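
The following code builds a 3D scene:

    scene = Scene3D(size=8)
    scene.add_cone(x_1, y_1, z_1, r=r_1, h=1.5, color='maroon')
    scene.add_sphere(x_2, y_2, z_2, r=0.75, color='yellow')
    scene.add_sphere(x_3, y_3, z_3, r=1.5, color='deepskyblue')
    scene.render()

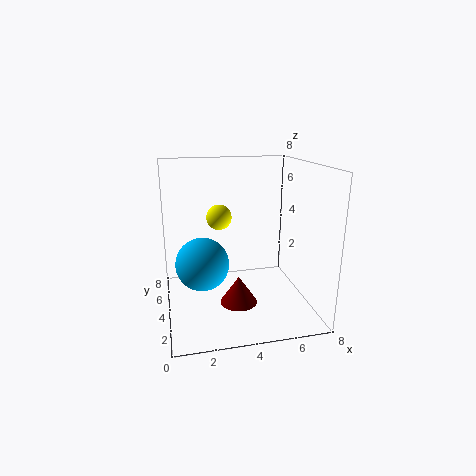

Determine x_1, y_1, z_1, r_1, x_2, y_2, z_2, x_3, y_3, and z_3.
x_1 = 3.75, y_1 = 2.75, z_1 = 0.75, r_1 = 1, x_2 = 3.25, y_2 = 5.75, z_2 = 4.75, x_3 = 2, y_3 = 4.25, z_3 = 2.5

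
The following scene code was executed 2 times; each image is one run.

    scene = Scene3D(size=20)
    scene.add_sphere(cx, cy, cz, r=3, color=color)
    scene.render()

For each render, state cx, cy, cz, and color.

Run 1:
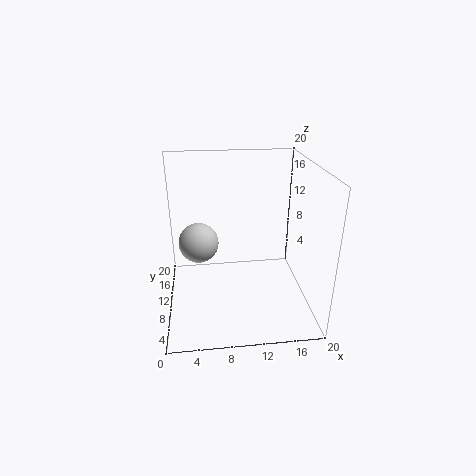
cx = 4.5; cy = 14; cz = 7.5; color = 'lightgray'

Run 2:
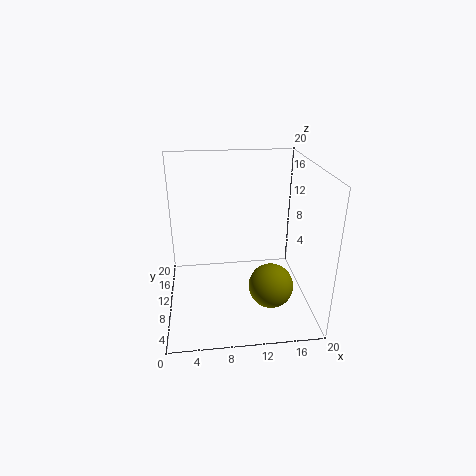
cx = 14; cy = 6; cz = 4.5; color = 'olive'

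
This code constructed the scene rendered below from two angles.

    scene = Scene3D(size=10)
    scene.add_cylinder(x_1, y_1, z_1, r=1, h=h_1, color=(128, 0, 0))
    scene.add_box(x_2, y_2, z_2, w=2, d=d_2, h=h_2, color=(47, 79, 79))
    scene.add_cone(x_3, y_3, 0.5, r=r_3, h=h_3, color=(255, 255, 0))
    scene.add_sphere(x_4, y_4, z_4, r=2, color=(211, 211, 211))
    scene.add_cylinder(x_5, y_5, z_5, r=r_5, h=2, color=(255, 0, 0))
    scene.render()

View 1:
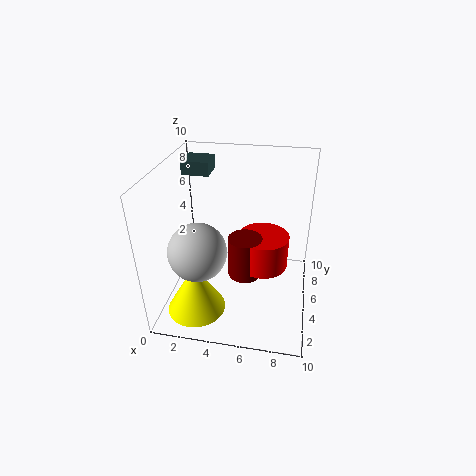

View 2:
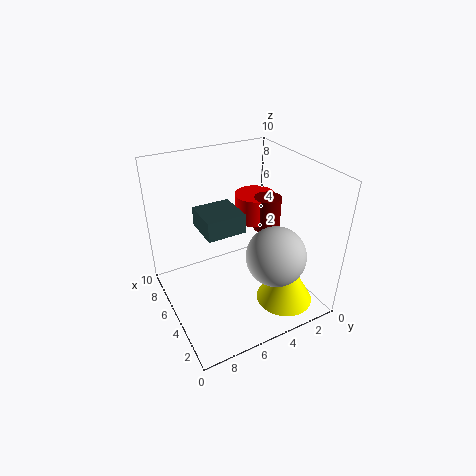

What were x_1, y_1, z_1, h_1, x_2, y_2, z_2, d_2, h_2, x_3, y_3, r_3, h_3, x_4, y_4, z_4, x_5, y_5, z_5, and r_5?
x_1 = 6; y_1 = 2; z_1 = 4.5; h_1 = 2.5; x_2 = 0.5; y_2 = 7; z_2 = 8.5; d_2 = 2; h_2 = 1; x_3 = 2.5; y_3 = 2.5; r_3 = 2; h_3 = 3.5; x_4 = 2.5; y_4 = 3.5; z_4 = 4.5; x_5 = 7; y_5 = 2.5; z_5 = 5; r_5 = 1.5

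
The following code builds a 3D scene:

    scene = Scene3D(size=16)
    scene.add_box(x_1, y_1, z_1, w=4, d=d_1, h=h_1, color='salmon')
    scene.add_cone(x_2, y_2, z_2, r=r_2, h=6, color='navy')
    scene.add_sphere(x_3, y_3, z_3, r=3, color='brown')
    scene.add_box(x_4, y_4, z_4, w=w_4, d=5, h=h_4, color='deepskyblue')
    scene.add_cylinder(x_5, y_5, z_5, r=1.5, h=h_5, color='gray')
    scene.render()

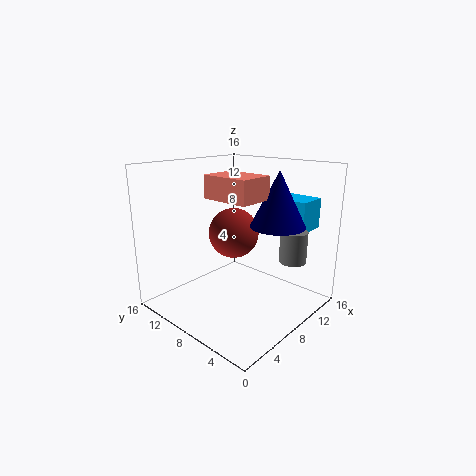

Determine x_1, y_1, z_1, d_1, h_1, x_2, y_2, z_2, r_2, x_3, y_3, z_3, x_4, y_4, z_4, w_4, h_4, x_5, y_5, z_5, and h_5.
x_1 = 5.5
y_1 = 5
z_1 = 12.5
d_1 = 5.5
h_1 = 2.5
x_2 = 10.5
y_2 = 4.5
z_2 = 9.5
r_2 = 3
x_3 = 10
y_3 = 10.5
z_3 = 7.5
x_4 = 12.5
y_4 = 2.5
z_4 = 8.5
w_4 = 3.5
h_4 = 3.5
x_5 = 11.5
y_5 = 3
z_5 = 5.5
h_5 = 3.5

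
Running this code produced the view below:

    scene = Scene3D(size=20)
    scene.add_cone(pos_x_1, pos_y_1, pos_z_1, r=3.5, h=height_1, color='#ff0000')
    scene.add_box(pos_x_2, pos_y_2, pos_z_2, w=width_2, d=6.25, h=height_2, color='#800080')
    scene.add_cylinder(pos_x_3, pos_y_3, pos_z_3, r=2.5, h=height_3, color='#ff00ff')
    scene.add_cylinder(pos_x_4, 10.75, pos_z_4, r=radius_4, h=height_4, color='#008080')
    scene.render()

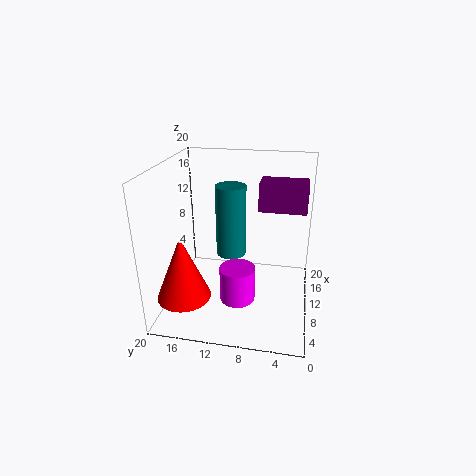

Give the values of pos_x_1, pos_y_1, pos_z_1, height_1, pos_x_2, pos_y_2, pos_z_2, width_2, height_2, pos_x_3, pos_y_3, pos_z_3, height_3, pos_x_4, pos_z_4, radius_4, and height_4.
pos_x_1 = 3.75; pos_y_1 = 16; pos_z_1 = 4; height_1 = 8.5; pos_x_2 = 9.5; pos_y_2 = 1; pos_z_2 = 14.25; width_2 = 3.75; height_2 = 3.75; pos_x_3 = 8.25; pos_y_3 = 9.75; pos_z_3 = 1.25; height_3 = 5; pos_x_4 = 9; pos_z_4 = 8.25; radius_4 = 2; height_4 = 9.5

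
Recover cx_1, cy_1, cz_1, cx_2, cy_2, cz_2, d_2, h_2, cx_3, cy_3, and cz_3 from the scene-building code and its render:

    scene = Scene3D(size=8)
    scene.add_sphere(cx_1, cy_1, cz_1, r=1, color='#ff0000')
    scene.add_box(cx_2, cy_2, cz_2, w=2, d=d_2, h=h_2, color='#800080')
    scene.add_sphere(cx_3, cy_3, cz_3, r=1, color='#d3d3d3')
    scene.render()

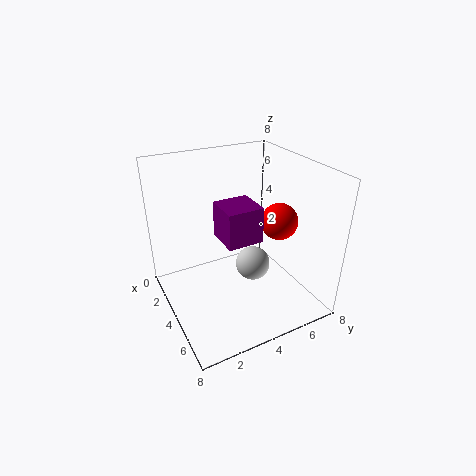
cx_1 = 5; cy_1 = 6; cz_1 = 5; cx_2 = 3; cy_2 = 3; cz_2 = 4; d_2 = 2; h_2 = 2; cx_3 = 4; cy_3 = 5; cz_3 = 2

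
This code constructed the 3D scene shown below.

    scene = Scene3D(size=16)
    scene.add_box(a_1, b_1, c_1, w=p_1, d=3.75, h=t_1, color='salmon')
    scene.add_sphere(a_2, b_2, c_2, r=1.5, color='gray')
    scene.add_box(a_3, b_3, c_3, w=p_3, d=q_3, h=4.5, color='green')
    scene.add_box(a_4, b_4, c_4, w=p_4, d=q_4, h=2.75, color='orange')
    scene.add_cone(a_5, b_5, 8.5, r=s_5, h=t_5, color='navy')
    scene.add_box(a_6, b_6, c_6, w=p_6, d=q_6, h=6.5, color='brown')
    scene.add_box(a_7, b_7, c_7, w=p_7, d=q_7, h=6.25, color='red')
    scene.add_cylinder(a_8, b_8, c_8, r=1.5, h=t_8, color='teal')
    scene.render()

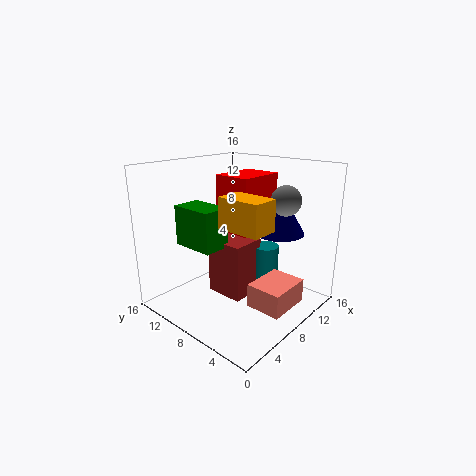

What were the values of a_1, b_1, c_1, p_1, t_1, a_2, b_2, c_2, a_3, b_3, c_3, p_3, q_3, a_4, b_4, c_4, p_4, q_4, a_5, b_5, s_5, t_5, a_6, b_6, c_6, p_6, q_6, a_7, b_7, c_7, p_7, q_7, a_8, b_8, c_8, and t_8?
a_1 = 5.5; b_1 = 0.75; c_1 = 2; p_1 = 4.75; t_1 = 2.5; a_2 = 8.75; b_2 = 2.5; c_2 = 13; a_3 = 4; b_3 = 8.75; c_3 = 7; p_3 = 3.25; q_3 = 5; a_4 = 1.25; b_4 = 0.25; c_4 = 11.75; p_4 = 2.5; q_4 = 4; a_5 = 11.25; b_5 = 4.75; s_5 = 2.75; t_5 = 4.75; a_6 = 6.5; b_6 = 6.75; c_6 = 1; p_6 = 4; q_6 = 4.5; a_7 = 7.5; b_7 = 6.5; c_7 = 8.5; p_7 = 5.5; q_7 = 4.25; a_8 = 11.25; b_8 = 6.5; c_8 = 0.25; t_8 = 6.25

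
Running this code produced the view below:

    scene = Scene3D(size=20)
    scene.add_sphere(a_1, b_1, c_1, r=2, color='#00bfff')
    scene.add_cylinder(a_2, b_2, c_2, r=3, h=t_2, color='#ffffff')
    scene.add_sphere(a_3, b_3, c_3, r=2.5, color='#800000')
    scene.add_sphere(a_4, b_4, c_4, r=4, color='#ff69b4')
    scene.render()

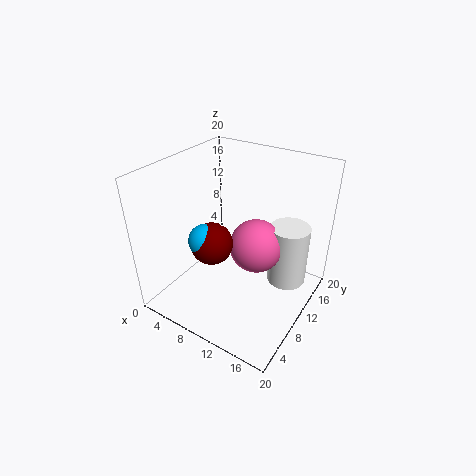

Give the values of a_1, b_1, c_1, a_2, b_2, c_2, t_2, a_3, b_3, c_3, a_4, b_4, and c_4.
a_1 = 10, b_1 = 3, c_1 = 13.5, a_2 = 15, b_2 = 16.5, c_2 = 0.5, t_2 = 9.5, a_3 = 10.5, b_3 = 3.5, c_3 = 13, a_4 = 11, b_4 = 13.5, c_4 = 7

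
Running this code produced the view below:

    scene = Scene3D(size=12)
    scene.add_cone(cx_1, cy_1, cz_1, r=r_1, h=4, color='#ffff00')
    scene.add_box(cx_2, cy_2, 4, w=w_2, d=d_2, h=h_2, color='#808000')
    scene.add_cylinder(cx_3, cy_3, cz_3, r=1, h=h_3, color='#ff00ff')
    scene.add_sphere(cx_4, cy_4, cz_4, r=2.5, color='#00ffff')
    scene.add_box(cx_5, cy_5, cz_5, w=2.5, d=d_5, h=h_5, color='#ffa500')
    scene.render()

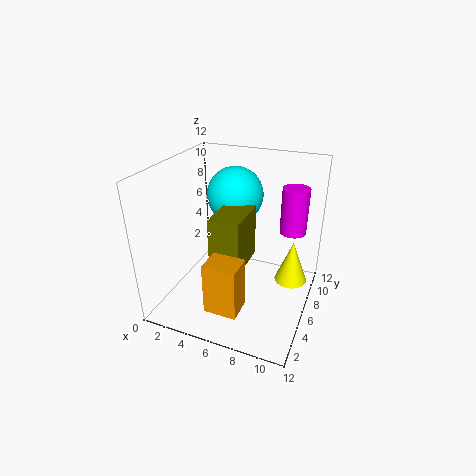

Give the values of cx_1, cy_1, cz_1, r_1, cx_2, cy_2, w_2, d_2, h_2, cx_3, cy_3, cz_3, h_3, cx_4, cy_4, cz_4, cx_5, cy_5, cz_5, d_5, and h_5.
cx_1 = 10
cy_1 = 9.5
cz_1 = 0.5
r_1 = 1.5
cx_2 = 4.5
cy_2 = 3.5
w_2 = 2.5
d_2 = 4
h_2 = 4.5
cx_3 = 10.5
cy_3 = 6
cz_3 = 7.5
h_3 = 3.5
cx_4 = 4.5
cy_4 = 9
cz_4 = 8.5
cx_5 = 5.5
cy_5 = 0.5
cz_5 = 2.5
d_5 = 2
h_5 = 4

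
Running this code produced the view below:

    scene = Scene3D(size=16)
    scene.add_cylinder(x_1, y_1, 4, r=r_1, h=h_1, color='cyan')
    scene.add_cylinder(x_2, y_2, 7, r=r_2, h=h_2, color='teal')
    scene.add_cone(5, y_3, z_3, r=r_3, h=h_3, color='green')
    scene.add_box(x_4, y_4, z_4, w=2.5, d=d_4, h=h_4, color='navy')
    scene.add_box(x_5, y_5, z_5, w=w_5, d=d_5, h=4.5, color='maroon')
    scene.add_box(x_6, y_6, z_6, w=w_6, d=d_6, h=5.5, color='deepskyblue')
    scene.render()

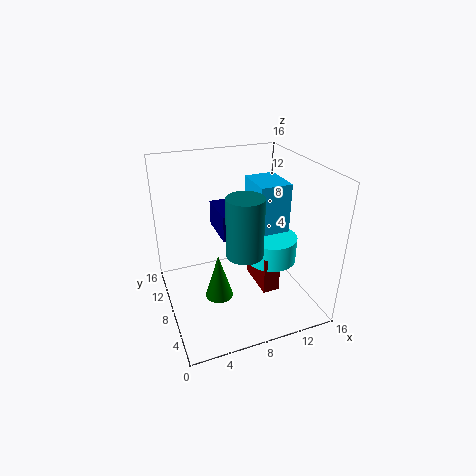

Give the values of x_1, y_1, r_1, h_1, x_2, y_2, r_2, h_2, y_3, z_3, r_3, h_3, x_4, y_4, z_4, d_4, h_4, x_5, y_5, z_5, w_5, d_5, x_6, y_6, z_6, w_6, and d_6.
x_1 = 12.5
y_1 = 8.5
r_1 = 3
h_1 = 3
x_2 = 8
y_2 = 6
r_2 = 2
h_2 = 6.5
y_3 = 6
z_3 = 2.5
r_3 = 1.5
h_3 = 5
x_4 = 6.5
y_4 = 8.5
z_4 = 7.5
d_4 = 5
h_4 = 3
x_5 = 10.5
y_5 = 6
z_5 = 1
w_5 = 2
d_5 = 5
x_6 = 10
y_6 = 6.5
z_6 = 8.5
w_6 = 3.5
d_6 = 4.5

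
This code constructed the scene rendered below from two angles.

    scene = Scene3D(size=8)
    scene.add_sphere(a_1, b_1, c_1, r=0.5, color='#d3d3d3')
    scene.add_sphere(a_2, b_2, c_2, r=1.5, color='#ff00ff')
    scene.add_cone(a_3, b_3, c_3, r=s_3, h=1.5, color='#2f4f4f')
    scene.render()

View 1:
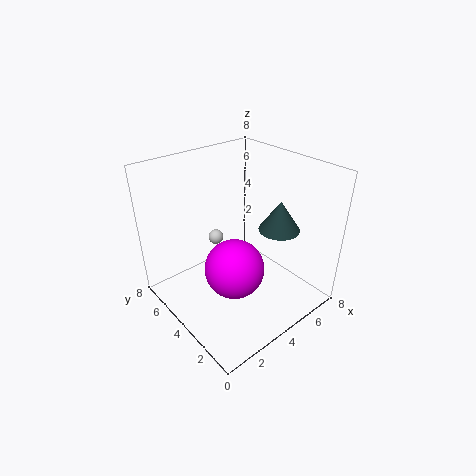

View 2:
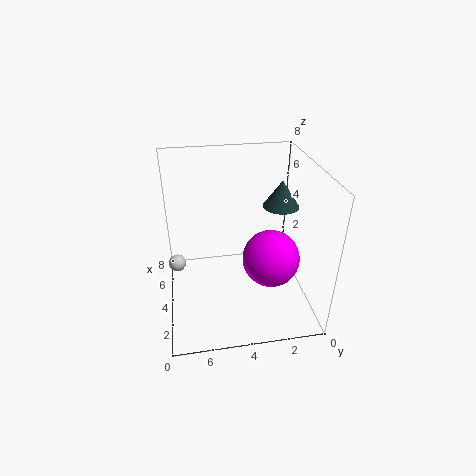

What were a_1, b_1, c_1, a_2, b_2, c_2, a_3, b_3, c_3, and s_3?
a_1 = 5; b_1 = 7.5; c_1 = 2; a_2 = 2.5; b_2 = 2.5; c_2 = 3.5; a_3 = 4.5; b_3 = 1.5; c_3 = 5.5; s_3 = 1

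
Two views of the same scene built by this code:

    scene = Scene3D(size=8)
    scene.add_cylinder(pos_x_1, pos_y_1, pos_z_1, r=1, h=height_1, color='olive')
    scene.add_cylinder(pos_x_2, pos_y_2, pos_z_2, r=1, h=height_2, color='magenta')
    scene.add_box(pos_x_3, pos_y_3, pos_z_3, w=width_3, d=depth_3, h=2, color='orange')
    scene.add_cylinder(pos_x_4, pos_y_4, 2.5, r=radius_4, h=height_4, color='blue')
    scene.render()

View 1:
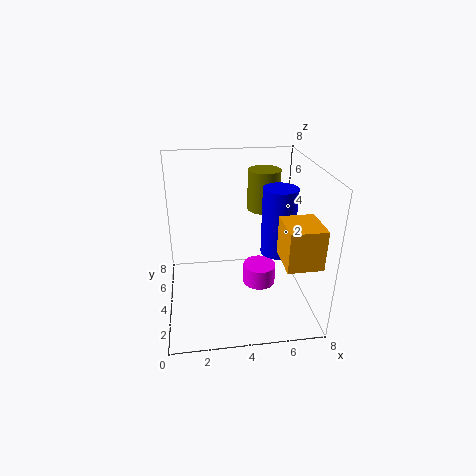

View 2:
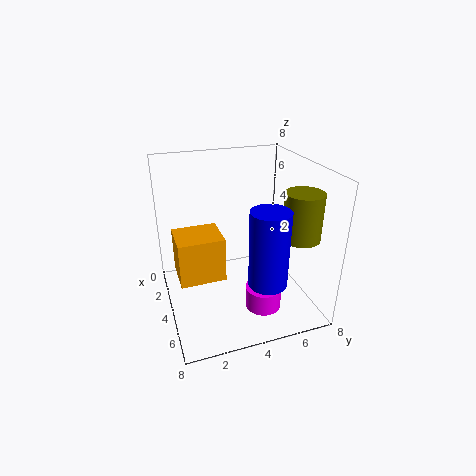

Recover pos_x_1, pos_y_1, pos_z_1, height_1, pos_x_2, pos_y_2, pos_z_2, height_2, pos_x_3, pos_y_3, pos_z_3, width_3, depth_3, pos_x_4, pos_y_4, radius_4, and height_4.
pos_x_1 = 6; pos_y_1 = 6.75; pos_z_1 = 4.5; height_1 = 2.5; pos_x_2 = 5.5; pos_y_2 = 5; pos_z_2 = 0.25; height_2 = 1.25; pos_x_3 = 5.75; pos_y_3 = 0.25; pos_z_3 = 4; width_3 = 1.75; depth_3 = 2; pos_x_4 = 6.5; pos_y_4 = 4.75; radius_4 = 1; height_4 = 4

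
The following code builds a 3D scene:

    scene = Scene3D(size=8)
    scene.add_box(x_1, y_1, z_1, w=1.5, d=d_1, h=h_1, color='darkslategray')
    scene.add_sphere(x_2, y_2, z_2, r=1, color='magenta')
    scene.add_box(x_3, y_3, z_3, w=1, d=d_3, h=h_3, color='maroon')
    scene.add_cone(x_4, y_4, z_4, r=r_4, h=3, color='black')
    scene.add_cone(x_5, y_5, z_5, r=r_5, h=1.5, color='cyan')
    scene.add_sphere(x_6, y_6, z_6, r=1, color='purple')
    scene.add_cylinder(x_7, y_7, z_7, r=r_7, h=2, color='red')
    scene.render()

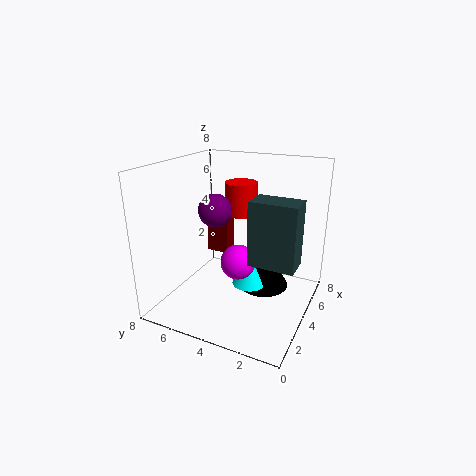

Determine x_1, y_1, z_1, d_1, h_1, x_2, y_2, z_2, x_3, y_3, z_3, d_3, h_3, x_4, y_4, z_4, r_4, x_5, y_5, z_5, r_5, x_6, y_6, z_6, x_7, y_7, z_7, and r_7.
x_1 = 3
y_1 = 0.5
z_1 = 3
d_1 = 2.5
h_1 = 3.5
x_2 = 4
y_2 = 4
z_2 = 2.5
x_3 = 6.5
y_3 = 6
z_3 = 1.5
d_3 = 1.5
h_3 = 2.5
x_4 = 5.5
y_4 = 3
z_4 = 0.5
r_4 = 1.5
x_5 = 4.5
y_5 = 3.5
z_5 = 1
r_5 = 1
x_6 = 5
y_6 = 6
z_6 = 5
x_7 = 6.5
y_7 = 5
z_7 = 4.5
r_7 = 1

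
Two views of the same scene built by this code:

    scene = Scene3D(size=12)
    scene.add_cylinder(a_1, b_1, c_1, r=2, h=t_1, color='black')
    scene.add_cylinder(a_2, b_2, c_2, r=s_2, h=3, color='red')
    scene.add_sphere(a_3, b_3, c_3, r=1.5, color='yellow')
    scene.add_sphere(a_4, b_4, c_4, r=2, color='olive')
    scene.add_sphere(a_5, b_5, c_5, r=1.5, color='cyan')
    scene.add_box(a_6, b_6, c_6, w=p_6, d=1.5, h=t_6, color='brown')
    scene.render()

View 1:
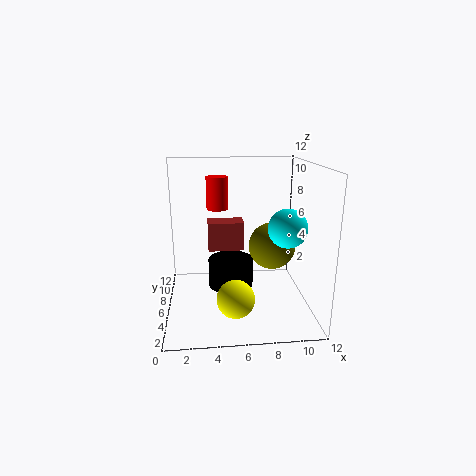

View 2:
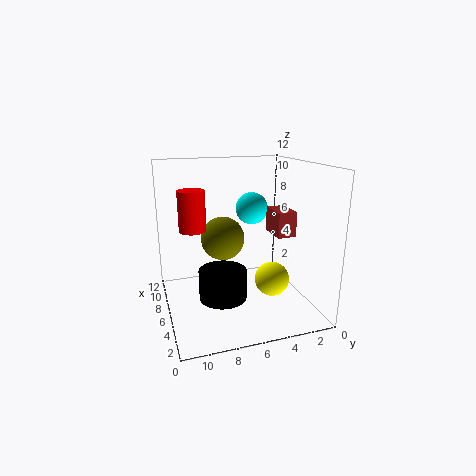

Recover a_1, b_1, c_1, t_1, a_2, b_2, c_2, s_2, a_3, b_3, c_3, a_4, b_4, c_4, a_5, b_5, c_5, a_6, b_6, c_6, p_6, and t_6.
a_1 = 5.5; b_1 = 7.5; c_1 = 1; t_1 = 2.5; a_2 = 4.5; b_2 = 10; c_2 = 7.5; s_2 = 1; a_3 = 5.5; b_3 = 3; c_3 = 2; a_4 = 9; b_4 = 6.5; c_4 = 5; a_5 = 9.5; b_5 = 3.5; c_5 = 7.5; a_6 = 3.5; b_6 = 2; c_6 = 6.5; p_6 = 2.5; t_6 = 2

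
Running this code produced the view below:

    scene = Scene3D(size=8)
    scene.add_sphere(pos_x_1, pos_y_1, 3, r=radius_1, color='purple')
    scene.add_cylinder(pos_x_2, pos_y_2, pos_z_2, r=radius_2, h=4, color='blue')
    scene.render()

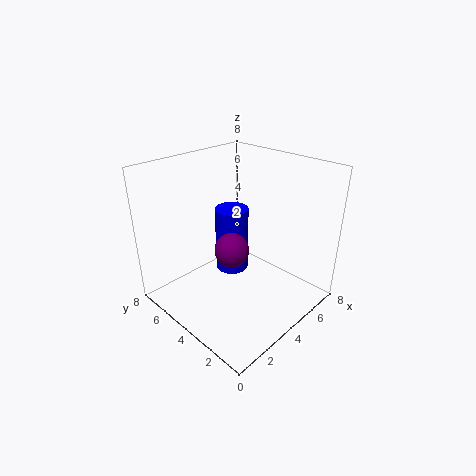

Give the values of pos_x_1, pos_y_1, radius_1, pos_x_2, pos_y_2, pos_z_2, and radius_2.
pos_x_1 = 4, pos_y_1 = 4.5, radius_1 = 1, pos_x_2 = 5, pos_y_2 = 5.5, pos_z_2 = 1, radius_2 = 1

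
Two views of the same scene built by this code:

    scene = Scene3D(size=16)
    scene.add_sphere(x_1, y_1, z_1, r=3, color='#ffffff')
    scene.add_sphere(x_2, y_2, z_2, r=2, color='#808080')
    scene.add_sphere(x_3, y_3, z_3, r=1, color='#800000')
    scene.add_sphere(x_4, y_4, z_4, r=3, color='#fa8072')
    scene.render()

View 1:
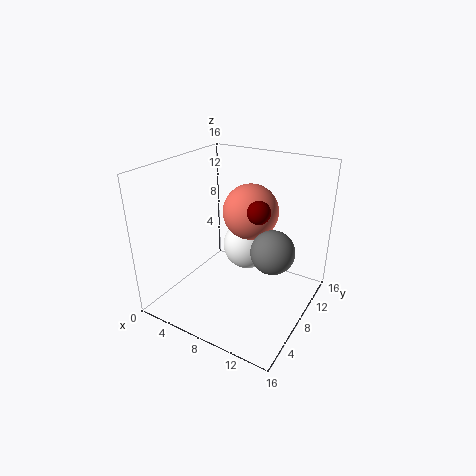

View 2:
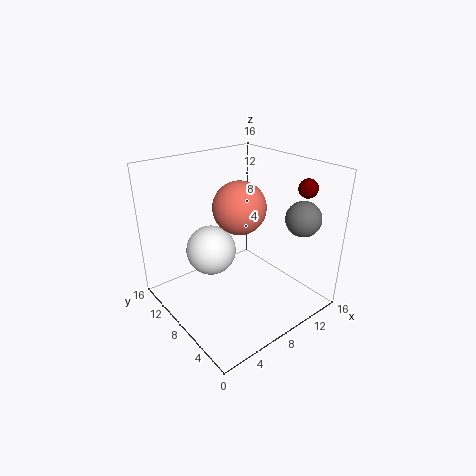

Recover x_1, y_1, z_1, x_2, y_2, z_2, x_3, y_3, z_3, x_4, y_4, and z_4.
x_1 = 7; y_1 = 12; z_1 = 5; x_2 = 14; y_2 = 4; z_2 = 10; x_3 = 13; y_3 = 3; z_3 = 14; x_4 = 9; y_4 = 9; z_4 = 11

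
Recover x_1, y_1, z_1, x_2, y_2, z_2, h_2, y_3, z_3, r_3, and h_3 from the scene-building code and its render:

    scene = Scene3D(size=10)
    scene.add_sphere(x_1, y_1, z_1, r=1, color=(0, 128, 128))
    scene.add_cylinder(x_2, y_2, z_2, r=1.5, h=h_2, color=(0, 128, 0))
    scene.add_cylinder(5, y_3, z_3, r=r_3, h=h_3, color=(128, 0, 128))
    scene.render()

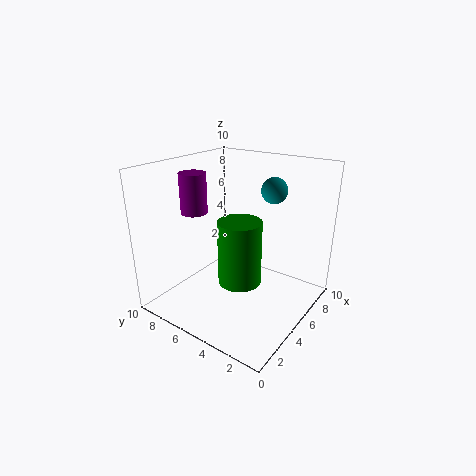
x_1 = 9, y_1 = 4.5, z_1 = 7.5, x_2 = 4.5, y_2 = 4.5, z_2 = 2, h_2 = 4.5, y_3 = 9, z_3 = 6, r_3 = 1, h_3 = 3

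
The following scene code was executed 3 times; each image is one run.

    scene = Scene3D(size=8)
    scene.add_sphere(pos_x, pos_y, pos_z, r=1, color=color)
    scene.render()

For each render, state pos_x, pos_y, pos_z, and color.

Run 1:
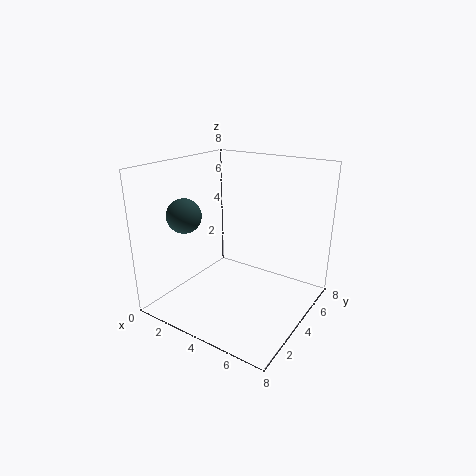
pos_x = 1, pos_y = 3, pos_z = 5, color = 'darkslategray'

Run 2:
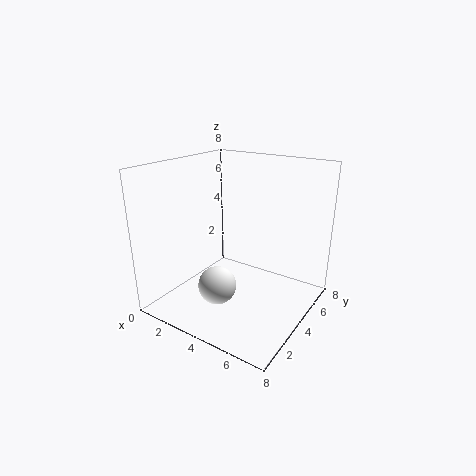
pos_x = 4, pos_y = 2, pos_z = 2, color = 'white'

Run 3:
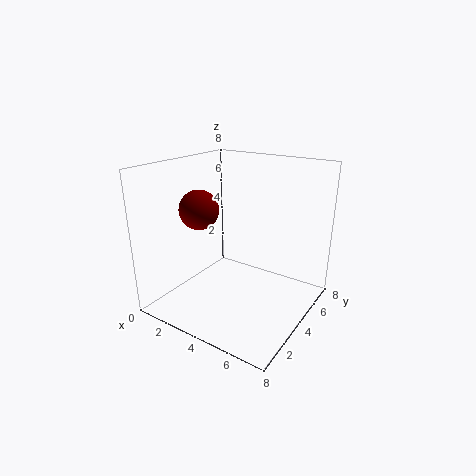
pos_x = 3, pos_y = 2, pos_z = 6, color = 'maroon'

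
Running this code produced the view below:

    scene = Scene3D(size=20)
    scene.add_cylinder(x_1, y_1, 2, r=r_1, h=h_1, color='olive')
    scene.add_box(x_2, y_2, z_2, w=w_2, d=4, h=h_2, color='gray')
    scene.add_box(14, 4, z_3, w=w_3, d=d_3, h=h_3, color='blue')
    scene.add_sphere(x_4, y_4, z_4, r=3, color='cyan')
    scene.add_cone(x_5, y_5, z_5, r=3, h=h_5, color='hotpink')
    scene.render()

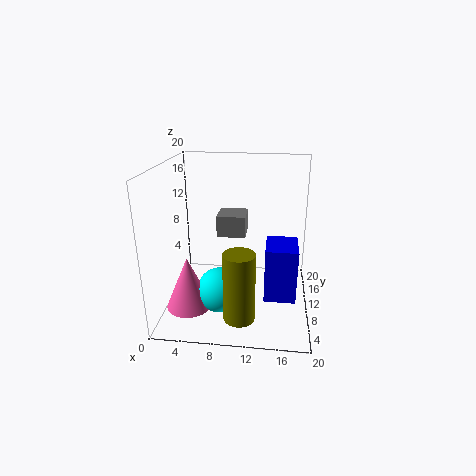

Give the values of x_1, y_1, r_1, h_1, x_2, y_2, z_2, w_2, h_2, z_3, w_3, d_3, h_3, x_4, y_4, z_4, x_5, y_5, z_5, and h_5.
x_1 = 11, y_1 = 3, r_1 = 2, h_1 = 9, x_2 = 7, y_2 = 10, z_2 = 10, w_2 = 4, h_2 = 3, z_3 = 4, w_3 = 4, d_3 = 5, h_3 = 7, x_4 = 8, y_4 = 6, z_4 = 4, x_5 = 4, y_5 = 5, z_5 = 2, h_5 = 7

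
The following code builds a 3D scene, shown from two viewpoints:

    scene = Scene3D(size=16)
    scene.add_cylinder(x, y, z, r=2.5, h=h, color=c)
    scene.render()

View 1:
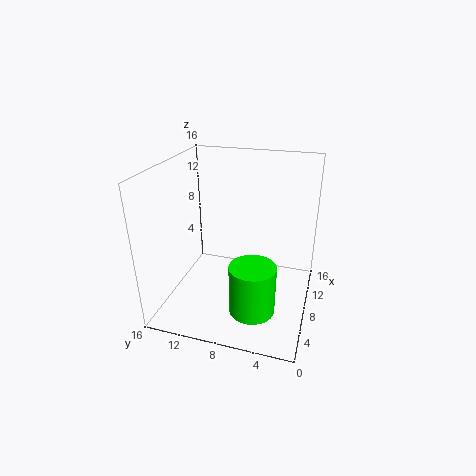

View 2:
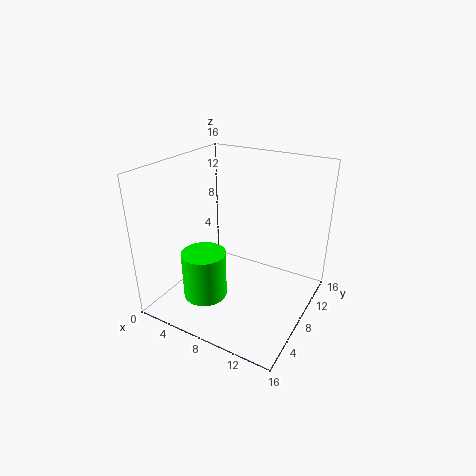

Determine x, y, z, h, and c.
x = 5, y = 5.5, z = 1, h = 5.5, c = 'lime'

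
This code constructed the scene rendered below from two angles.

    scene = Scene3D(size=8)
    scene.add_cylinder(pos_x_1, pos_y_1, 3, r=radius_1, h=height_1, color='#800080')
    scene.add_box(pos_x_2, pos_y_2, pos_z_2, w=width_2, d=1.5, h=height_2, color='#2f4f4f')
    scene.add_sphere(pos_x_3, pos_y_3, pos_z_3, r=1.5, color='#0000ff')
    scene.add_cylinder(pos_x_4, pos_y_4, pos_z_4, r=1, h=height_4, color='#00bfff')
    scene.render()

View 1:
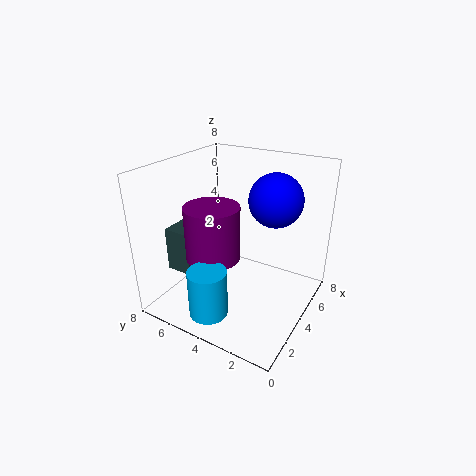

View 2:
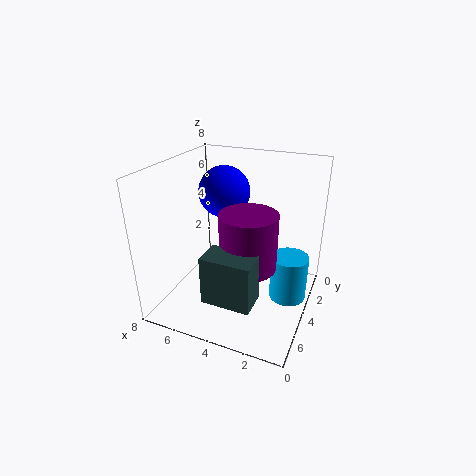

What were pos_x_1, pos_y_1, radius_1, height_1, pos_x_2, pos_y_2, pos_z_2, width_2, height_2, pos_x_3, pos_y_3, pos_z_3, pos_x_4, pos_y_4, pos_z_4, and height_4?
pos_x_1 = 3
pos_y_1 = 5
radius_1 = 1.5
height_1 = 3
pos_x_2 = 2
pos_y_2 = 6
pos_z_2 = 2
width_2 = 2.5
height_2 = 2.5
pos_x_3 = 5.5
pos_y_3 = 2.5
pos_z_3 = 6
pos_x_4 = 1
pos_y_4 = 4
pos_z_4 = 1
height_4 = 2.5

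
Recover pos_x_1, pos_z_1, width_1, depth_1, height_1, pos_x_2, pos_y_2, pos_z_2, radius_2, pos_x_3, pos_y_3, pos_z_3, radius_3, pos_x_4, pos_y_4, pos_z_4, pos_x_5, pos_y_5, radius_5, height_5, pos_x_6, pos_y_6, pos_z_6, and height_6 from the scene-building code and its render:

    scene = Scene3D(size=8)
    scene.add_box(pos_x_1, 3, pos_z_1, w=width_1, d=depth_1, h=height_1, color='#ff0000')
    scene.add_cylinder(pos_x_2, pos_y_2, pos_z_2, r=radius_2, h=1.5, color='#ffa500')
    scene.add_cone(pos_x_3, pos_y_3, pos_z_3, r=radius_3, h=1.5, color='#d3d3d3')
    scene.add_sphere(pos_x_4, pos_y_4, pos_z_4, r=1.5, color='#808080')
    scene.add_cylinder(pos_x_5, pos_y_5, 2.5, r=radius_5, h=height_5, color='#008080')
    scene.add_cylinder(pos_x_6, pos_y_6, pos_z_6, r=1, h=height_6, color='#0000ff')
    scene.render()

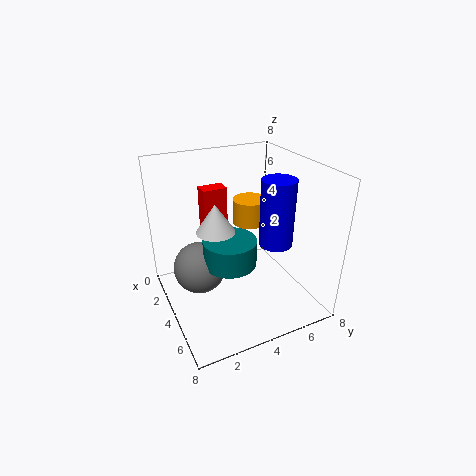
pos_x_1 = 0.5; pos_z_1 = 3; width_1 = 1; depth_1 = 1.5; height_1 = 3; pos_x_2 = 2.5; pos_y_2 = 5.5; pos_z_2 = 4; radius_2 = 1; pos_x_3 = 4.5; pos_y_3 = 2.5; pos_z_3 = 5; radius_3 = 1; pos_x_4 = 3; pos_y_4 = 2; pos_z_4 = 2; pos_x_5 = 4; pos_y_5 = 3.5; radius_5 = 1.5; height_5 = 1.5; pos_x_6 = 4; pos_y_6 = 6.5; pos_z_6 = 3; height_6 = 4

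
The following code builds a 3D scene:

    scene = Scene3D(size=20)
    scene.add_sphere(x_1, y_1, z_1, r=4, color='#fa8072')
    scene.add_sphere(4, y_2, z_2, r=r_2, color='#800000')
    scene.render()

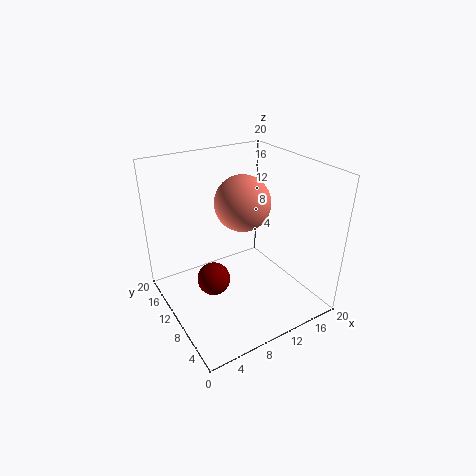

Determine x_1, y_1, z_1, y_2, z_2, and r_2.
x_1 = 12, y_1 = 12, z_1 = 14, y_2 = 6, z_2 = 8, r_2 = 2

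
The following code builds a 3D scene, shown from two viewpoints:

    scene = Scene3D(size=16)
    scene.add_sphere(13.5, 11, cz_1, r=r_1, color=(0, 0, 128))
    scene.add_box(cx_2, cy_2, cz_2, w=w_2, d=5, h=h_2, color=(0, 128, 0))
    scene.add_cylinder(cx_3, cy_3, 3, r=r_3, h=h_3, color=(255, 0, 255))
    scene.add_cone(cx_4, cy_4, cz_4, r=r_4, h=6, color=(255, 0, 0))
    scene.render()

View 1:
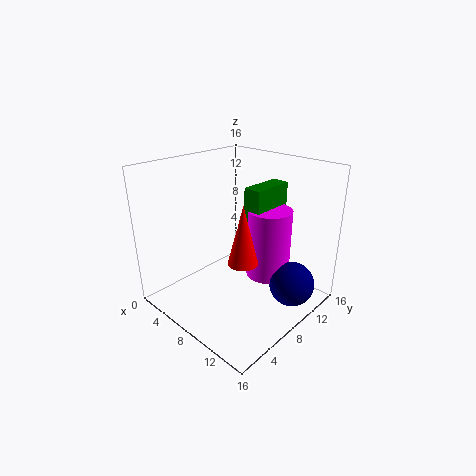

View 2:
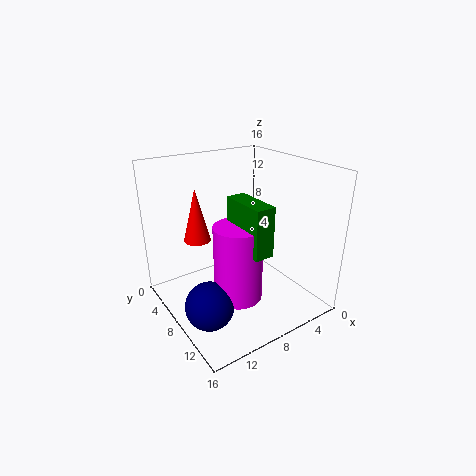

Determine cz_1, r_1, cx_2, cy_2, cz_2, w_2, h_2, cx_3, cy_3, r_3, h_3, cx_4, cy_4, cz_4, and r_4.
cz_1 = 3; r_1 = 2.5; cx_2 = 8; cy_2 = 9; cz_2 = 8.5; w_2 = 2; h_2 = 5; cx_3 = 10; cy_3 = 11; r_3 = 2.5; h_3 = 8; cx_4 = 11.5; cy_4 = 5; cz_4 = 7.5; r_4 = 1.5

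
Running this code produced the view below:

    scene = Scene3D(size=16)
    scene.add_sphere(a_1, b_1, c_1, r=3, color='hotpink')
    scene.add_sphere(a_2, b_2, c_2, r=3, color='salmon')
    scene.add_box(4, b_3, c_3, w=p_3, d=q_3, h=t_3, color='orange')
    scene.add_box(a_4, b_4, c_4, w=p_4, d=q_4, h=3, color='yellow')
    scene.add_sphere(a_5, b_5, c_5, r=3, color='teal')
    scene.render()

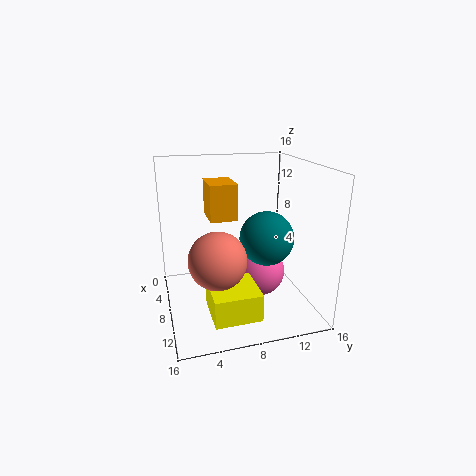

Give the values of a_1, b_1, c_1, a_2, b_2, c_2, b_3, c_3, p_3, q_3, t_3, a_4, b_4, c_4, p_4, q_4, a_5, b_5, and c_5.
a_1 = 7
b_1 = 11
c_1 = 3
a_2 = 11
b_2 = 5
c_2 = 7
b_3 = 5
c_3 = 10
p_3 = 4
q_3 = 3
t_3 = 4
a_4 = 9
b_4 = 4
c_4 = 1
p_4 = 5
q_4 = 5
a_5 = 9
b_5 = 11
c_5 = 8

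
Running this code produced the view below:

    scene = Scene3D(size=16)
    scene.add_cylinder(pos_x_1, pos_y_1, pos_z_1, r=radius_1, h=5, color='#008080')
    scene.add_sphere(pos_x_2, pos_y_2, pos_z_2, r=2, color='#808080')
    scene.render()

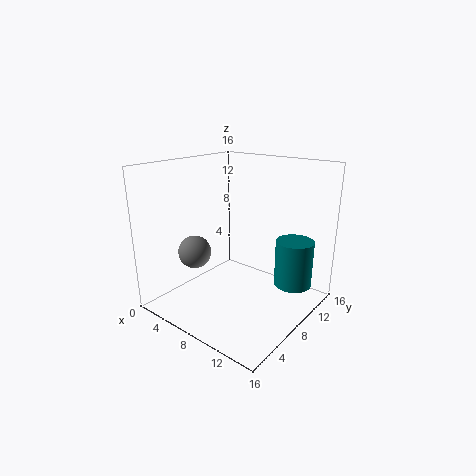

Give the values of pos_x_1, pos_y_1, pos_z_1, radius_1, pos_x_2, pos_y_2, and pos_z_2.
pos_x_1 = 14, pos_y_1 = 10, pos_z_1 = 3.5, radius_1 = 2, pos_x_2 = 2, pos_y_2 = 7, pos_z_2 = 5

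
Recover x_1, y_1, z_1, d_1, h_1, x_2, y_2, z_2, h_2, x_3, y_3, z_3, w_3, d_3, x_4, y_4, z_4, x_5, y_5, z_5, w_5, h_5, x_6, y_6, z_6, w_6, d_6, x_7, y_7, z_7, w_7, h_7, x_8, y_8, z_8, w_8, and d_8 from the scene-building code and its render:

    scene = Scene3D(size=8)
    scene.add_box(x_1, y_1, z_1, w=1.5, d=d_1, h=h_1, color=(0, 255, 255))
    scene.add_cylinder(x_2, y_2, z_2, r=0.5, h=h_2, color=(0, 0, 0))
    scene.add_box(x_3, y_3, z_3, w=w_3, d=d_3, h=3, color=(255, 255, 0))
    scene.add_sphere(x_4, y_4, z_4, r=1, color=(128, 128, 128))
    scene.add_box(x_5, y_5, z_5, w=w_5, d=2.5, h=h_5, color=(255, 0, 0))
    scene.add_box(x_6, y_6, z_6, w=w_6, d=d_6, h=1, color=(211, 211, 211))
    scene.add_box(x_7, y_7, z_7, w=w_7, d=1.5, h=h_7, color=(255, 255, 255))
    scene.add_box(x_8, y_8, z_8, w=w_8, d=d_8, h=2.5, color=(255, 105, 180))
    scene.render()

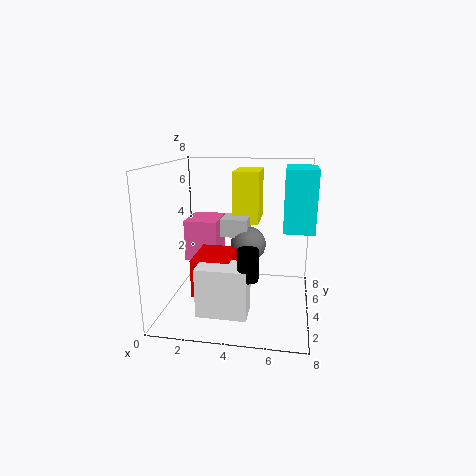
x_1 = 6.5, y_1 = 2, z_1 = 5, d_1 = 2.5, h_1 = 3, x_2 = 5, y_2 = 1, z_2 = 3, h_2 = 1.5, x_3 = 3.5, y_3 = 5, z_3 = 4.5, w_3 = 1.5, d_3 = 2.5, x_4 = 4.5, y_4 = 4.5, z_4 = 3.5, x_5 = 2, y_5 = 1.5, z_5 = 1.5, w_5 = 2, h_5 = 2, x_6 = 3, y_6 = 4, z_6 = 4, w_6 = 1.5, d_6 = 1.5, x_7 = 2.5, y_7 = 0.5, z_7 = 1, w_7 = 2.5, h_7 = 2.5, x_8 = 0.5, y_8 = 5, z_8 = 2, w_8 = 2, d_8 = 2.5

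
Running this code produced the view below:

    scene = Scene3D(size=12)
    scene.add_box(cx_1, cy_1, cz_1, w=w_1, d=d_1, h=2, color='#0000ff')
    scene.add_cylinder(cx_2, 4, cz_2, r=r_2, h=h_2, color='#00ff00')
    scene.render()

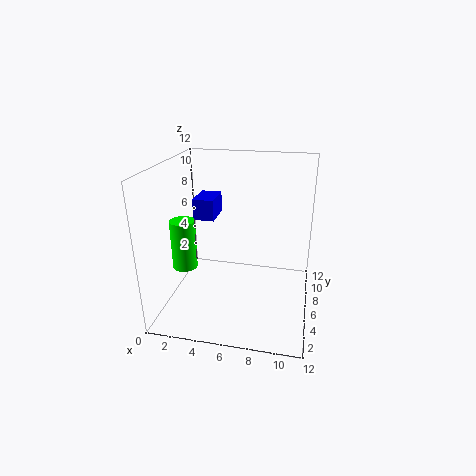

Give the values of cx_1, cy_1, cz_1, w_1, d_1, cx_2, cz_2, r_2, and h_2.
cx_1 = 1; cy_1 = 9; cz_1 = 6; w_1 = 2; d_1 = 3; cx_2 = 2; cz_2 = 4; r_2 = 1; h_2 = 4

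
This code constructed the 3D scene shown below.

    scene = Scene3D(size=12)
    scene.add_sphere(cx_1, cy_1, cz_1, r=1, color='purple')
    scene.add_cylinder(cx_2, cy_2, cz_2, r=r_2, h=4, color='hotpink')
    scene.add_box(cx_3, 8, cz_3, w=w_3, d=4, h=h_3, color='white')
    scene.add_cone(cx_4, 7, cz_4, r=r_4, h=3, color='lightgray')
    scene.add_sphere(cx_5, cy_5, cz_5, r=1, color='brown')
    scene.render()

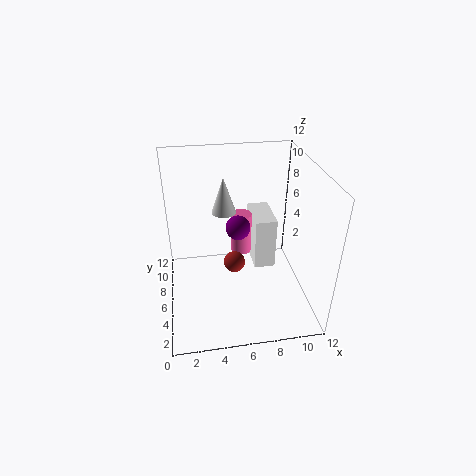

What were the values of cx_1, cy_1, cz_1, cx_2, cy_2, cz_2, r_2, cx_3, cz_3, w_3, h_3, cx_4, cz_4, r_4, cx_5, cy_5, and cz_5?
cx_1 = 6
cy_1 = 6
cz_1 = 7
cx_2 = 7
cy_2 = 10
cz_2 = 2
r_2 = 1
cx_3 = 8
cz_3 = 1
w_3 = 2
h_3 = 5
cx_4 = 5
cz_4 = 8
r_4 = 1
cx_5 = 6
cy_5 = 8
cz_5 = 2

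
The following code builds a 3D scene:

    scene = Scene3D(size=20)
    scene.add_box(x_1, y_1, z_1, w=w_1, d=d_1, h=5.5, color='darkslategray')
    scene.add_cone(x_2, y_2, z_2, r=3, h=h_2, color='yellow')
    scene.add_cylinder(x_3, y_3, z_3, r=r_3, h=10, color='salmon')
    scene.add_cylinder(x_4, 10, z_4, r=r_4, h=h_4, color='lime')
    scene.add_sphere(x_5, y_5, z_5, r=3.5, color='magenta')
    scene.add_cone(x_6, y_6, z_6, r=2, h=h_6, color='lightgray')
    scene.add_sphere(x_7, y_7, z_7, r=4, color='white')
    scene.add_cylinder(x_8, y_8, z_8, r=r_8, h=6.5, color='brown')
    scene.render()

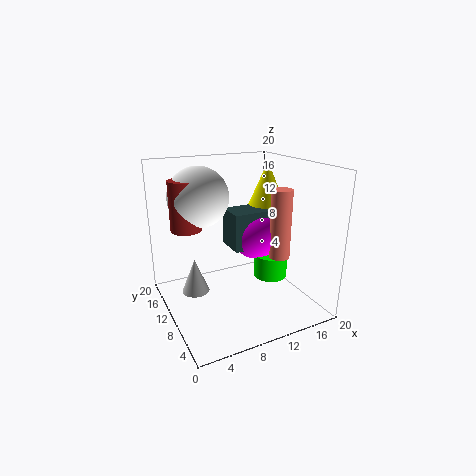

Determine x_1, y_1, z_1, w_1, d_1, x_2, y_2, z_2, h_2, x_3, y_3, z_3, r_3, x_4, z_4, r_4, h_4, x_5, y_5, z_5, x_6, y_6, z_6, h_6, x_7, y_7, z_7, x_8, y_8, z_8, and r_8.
x_1 = 10
y_1 = 10.5
z_1 = 7.5
w_1 = 5.5
d_1 = 4.5
x_2 = 17
y_2 = 14
z_2 = 12.5
h_2 = 7
x_3 = 16
y_3 = 8.5
z_3 = 6.5
r_3 = 1.5
x_4 = 15.5
z_4 = 3
r_4 = 2.5
h_4 = 3.5
x_5 = 14
y_5 = 12
z_5 = 9
x_6 = 4.5
y_6 = 13
z_6 = 1.5
h_6 = 5
x_7 = 5
y_7 = 11.5
z_7 = 16
x_8 = 3
y_8 = 11
z_8 = 12
r_8 = 2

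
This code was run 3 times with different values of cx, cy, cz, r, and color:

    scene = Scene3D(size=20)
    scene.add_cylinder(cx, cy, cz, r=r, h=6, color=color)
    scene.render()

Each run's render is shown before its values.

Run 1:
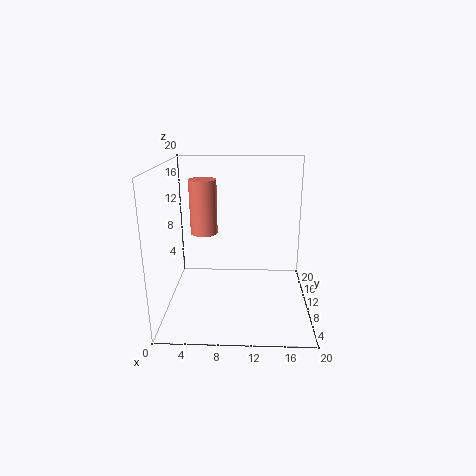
cx = 6.5; cy = 2.5; cz = 13.5; r = 1.5; color = 'salmon'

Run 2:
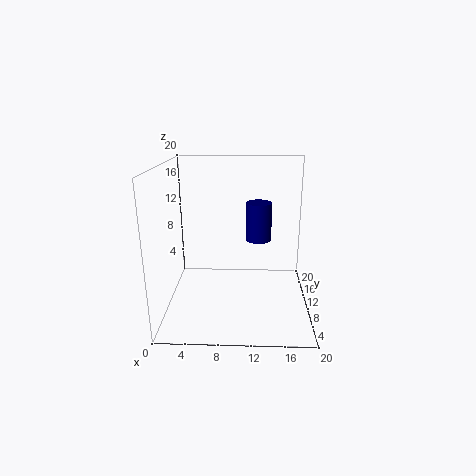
cx = 13; cy = 16; cz = 7.5; r = 2; color = 'navy'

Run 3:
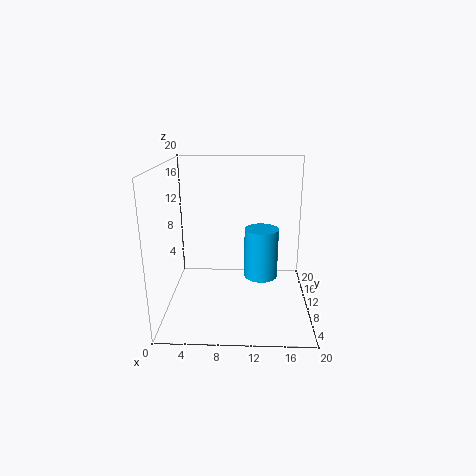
cx = 13; cy = 4; cz = 7.5; r = 2; color = 'deepskyblue'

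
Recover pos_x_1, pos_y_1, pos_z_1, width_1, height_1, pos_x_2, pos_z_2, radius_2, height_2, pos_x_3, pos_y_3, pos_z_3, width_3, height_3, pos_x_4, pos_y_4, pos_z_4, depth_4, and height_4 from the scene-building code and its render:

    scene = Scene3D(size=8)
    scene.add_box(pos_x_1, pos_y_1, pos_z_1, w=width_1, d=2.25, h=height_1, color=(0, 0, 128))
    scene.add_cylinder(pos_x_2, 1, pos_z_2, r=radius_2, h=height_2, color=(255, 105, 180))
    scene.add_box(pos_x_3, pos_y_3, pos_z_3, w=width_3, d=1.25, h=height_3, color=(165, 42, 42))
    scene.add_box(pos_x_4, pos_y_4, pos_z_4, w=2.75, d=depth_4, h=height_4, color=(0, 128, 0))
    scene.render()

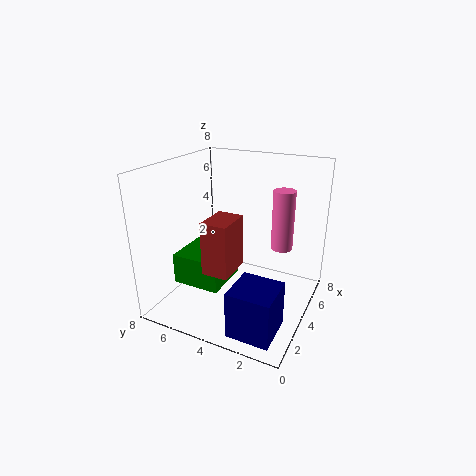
pos_x_1 = 0.5; pos_y_1 = 0.75; pos_z_1 = 0.25; width_1 = 2.25; height_1 = 2.5; pos_x_2 = 2.5; pos_z_2 = 4.75; radius_2 = 0.5; height_2 = 2.75; pos_x_3 = 0.25; pos_y_3 = 2.75; pos_z_3 = 3.75; width_3 = 1.75; height_3 = 2.5; pos_x_4 = 2.25; pos_y_4 = 4.5; pos_z_4 = 1.25; depth_4 = 2.75; height_4 = 1.75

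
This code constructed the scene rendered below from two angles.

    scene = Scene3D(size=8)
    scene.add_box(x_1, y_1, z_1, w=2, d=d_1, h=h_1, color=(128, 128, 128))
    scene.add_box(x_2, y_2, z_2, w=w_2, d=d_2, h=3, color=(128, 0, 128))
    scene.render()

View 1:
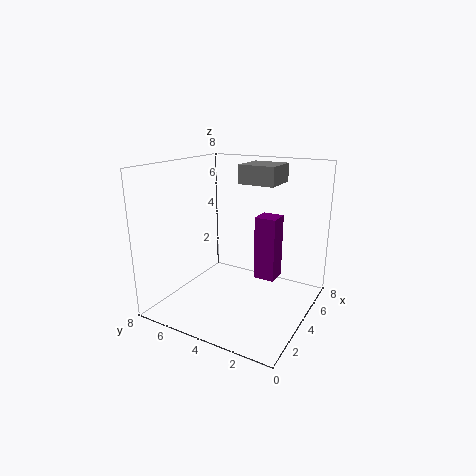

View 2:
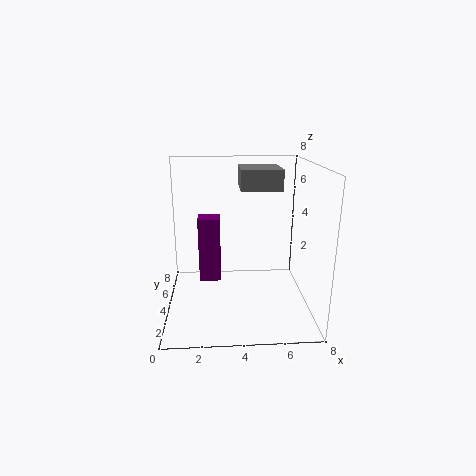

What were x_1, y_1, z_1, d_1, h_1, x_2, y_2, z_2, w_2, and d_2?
x_1 = 4
y_1 = 2
z_1 = 7
d_1 = 2
h_1 = 1
x_2 = 2
y_2 = 1
z_2 = 3
w_2 = 1
d_2 = 1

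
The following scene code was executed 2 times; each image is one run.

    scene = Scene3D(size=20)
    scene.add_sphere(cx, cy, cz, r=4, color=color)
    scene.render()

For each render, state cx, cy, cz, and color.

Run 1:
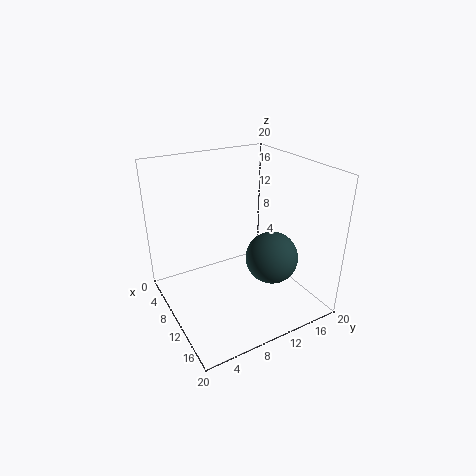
cx = 10, cy = 16, cz = 5, color = 'darkslategray'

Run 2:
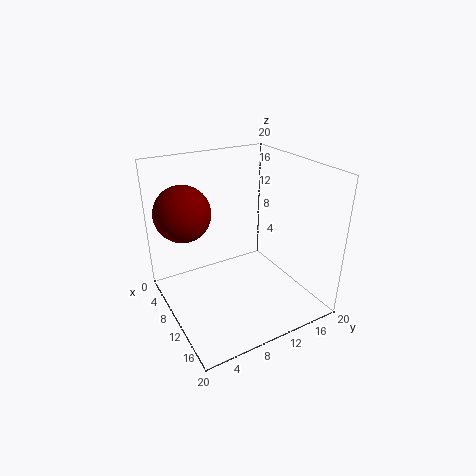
cx = 5, cy = 4, cz = 13, color = 'maroon'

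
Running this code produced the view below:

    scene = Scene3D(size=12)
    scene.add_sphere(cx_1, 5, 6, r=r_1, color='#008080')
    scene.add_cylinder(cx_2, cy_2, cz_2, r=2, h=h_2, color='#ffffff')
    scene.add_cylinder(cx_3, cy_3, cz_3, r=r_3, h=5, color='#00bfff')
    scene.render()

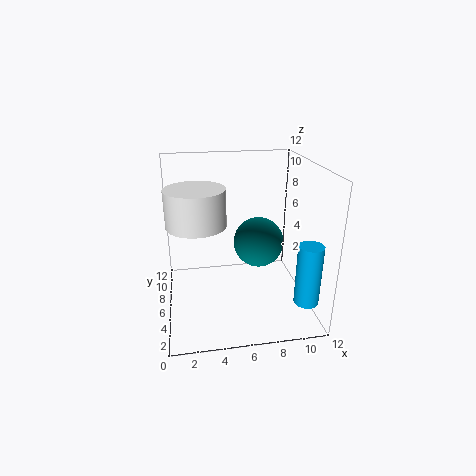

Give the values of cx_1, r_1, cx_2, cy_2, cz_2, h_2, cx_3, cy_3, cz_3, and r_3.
cx_1 = 7.5; r_1 = 2; cx_2 = 2.5; cy_2 = 2; cz_2 = 9; h_2 = 2.5; cx_3 = 11; cy_3 = 2.5; cz_3 = 1.5; r_3 = 1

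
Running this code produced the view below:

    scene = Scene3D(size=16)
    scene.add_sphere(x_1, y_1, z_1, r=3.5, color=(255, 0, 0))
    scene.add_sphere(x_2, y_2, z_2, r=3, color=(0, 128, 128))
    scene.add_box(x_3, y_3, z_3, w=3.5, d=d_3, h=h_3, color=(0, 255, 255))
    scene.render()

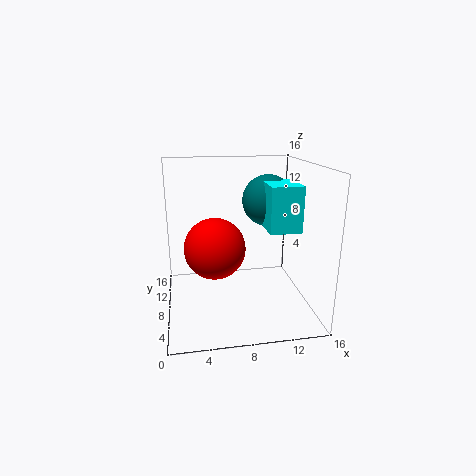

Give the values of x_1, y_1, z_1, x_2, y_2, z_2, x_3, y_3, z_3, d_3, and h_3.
x_1 = 5.5
y_1 = 9
z_1 = 6.5
x_2 = 12
y_2 = 10.5
z_2 = 11.5
x_3 = 11
y_3 = 5.5
z_3 = 9
d_3 = 4.5
h_3 = 5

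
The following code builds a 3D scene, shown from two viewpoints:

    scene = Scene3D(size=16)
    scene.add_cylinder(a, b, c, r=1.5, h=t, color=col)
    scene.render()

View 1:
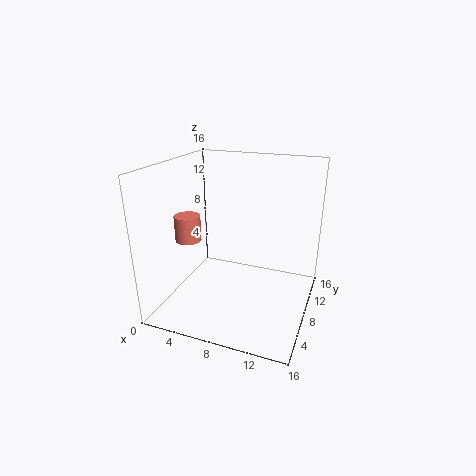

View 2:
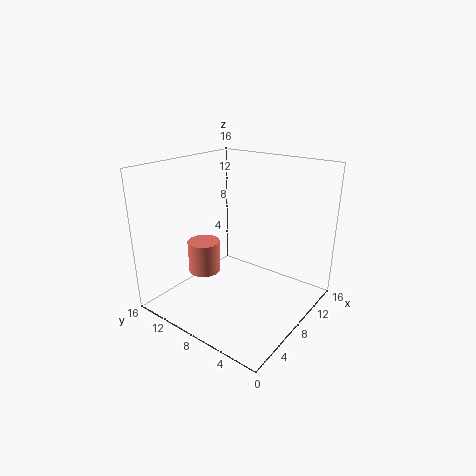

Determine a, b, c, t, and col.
a = 2; b = 7.5; c = 7; t = 3; col = 'salmon'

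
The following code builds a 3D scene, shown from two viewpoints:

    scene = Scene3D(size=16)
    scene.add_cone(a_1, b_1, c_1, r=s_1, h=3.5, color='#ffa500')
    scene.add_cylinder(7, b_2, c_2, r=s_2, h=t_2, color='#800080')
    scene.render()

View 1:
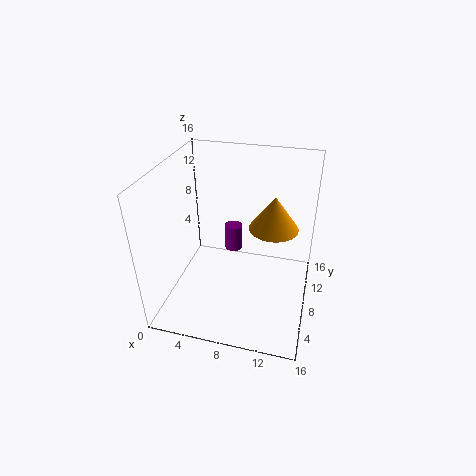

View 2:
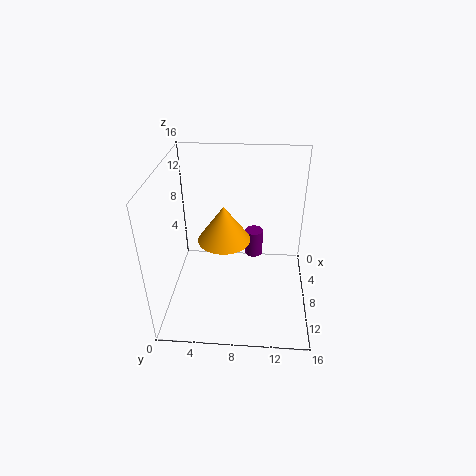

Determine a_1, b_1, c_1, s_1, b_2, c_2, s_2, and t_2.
a_1 = 12; b_1 = 7; c_1 = 10.5; s_1 = 2.5; b_2 = 9.75; c_2 = 5.5; s_2 = 1; t_2 = 3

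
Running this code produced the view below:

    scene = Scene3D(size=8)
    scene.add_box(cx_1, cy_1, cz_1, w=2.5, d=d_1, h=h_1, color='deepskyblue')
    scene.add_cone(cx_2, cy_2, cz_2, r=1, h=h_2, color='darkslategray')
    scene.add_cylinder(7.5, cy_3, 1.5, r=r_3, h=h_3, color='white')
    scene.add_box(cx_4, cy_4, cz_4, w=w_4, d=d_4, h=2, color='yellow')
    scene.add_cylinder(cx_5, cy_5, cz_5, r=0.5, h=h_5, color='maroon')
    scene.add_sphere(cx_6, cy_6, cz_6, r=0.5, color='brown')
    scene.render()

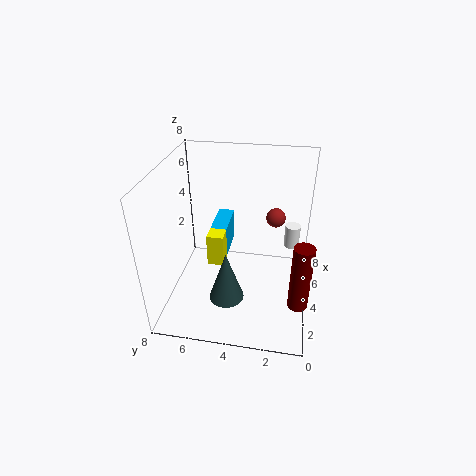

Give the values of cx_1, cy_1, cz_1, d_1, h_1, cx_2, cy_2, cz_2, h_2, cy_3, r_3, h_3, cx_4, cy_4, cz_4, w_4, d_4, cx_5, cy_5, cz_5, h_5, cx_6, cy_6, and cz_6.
cx_1 = 5.5
cy_1 = 5
cz_1 = 1.5
d_1 = 1
h_1 = 2
cx_2 = 3
cy_2 = 4.5
cz_2 = 0.5
h_2 = 3
cy_3 = 1
r_3 = 0.5
h_3 = 1.5
cx_4 = 4.5
cy_4 = 5
cz_4 = 1.5
w_4 = 1
d_4 = 1
cx_5 = 1.5
cy_5 = 0.5
cz_5 = 2
h_5 = 3.5
cx_6 = 4
cy_6 = 2
cz_6 = 5.5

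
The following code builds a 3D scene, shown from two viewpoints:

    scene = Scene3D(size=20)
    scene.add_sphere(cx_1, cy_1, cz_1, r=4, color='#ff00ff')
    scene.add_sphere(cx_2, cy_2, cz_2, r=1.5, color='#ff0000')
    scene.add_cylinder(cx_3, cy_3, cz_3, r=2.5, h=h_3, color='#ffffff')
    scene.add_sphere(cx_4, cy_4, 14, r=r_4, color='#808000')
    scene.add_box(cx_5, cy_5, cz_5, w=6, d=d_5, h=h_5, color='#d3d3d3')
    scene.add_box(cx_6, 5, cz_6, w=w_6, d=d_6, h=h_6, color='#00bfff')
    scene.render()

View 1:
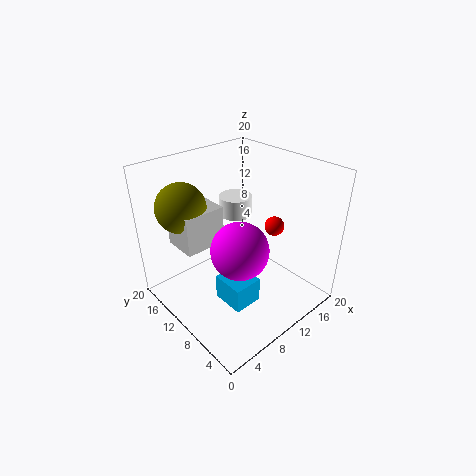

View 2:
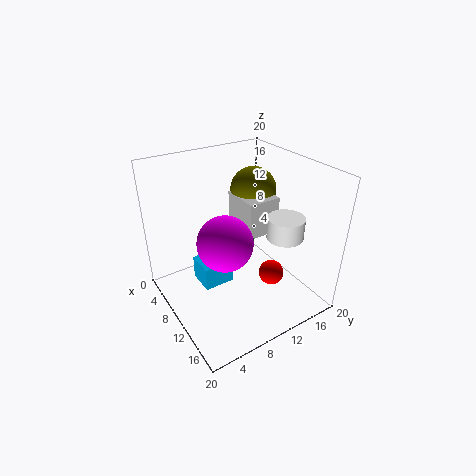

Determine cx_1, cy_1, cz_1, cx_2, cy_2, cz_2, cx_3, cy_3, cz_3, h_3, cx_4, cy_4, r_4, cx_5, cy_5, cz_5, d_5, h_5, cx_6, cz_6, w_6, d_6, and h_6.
cx_1 = 9; cy_1 = 8.5; cz_1 = 9; cx_2 = 17.5; cy_2 = 10; cz_2 = 9; cx_3 = 14; cy_3 = 15; cz_3 = 10.5; h_3 = 3; cx_4 = 5; cy_4 = 16; r_4 = 3.5; cx_5 = 3.5; cy_5 = 12.5; cz_5 = 8.5; d_5 = 5; h_5 = 5.5; cx_6 = 5.5; cz_6 = 2.5; w_6 = 4; d_6 = 4.5; h_6 = 3.5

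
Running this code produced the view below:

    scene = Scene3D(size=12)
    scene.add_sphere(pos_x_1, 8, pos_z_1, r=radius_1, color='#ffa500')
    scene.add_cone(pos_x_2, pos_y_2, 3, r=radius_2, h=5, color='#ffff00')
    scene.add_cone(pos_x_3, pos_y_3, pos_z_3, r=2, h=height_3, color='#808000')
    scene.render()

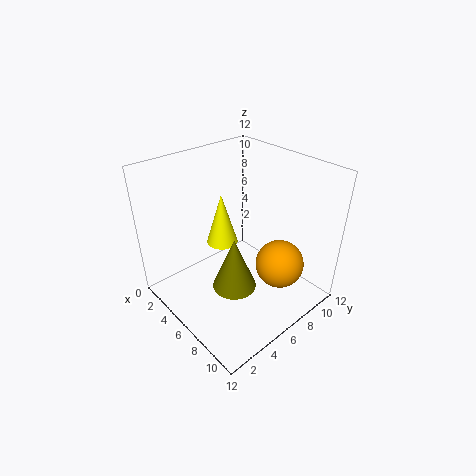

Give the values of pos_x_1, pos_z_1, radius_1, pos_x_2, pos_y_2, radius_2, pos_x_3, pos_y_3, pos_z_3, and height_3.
pos_x_1 = 9, pos_z_1 = 4, radius_1 = 2, pos_x_2 = 2, pos_y_2 = 7.5, radius_2 = 1.5, pos_x_3 = 5.5, pos_y_3 = 6, pos_z_3 = 0.5, height_3 = 5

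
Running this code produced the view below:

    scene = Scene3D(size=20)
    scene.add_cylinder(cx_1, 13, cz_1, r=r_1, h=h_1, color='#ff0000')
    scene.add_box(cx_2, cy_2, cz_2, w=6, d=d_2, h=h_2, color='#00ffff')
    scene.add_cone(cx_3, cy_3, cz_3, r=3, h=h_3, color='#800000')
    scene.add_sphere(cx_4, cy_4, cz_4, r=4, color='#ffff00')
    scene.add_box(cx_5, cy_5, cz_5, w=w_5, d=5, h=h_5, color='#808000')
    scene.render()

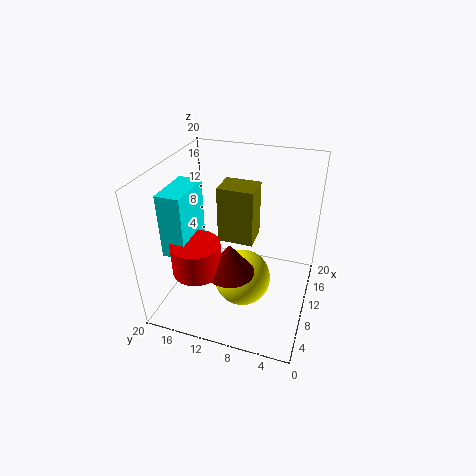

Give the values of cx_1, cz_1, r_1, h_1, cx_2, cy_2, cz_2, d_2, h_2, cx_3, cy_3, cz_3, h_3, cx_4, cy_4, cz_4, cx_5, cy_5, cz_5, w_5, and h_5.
cx_1 = 3, cz_1 = 9, r_1 = 3, h_1 = 4, cx_2 = 2, cy_2 = 14, cz_2 = 11, d_2 = 3, h_2 = 8, cx_3 = 4, cy_3 = 9, cz_3 = 9, h_3 = 4, cx_4 = 9, cy_4 = 9, cz_4 = 4, cx_5 = 10, cy_5 = 8, cz_5 = 9, w_5 = 4, h_5 = 8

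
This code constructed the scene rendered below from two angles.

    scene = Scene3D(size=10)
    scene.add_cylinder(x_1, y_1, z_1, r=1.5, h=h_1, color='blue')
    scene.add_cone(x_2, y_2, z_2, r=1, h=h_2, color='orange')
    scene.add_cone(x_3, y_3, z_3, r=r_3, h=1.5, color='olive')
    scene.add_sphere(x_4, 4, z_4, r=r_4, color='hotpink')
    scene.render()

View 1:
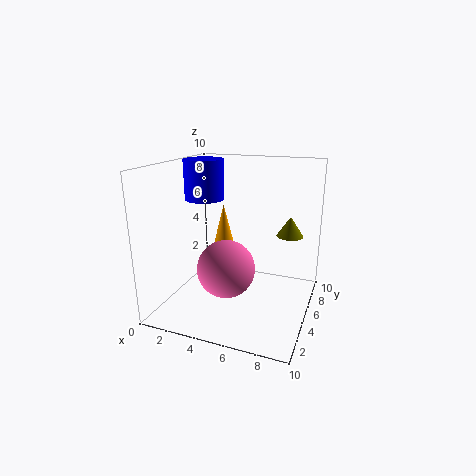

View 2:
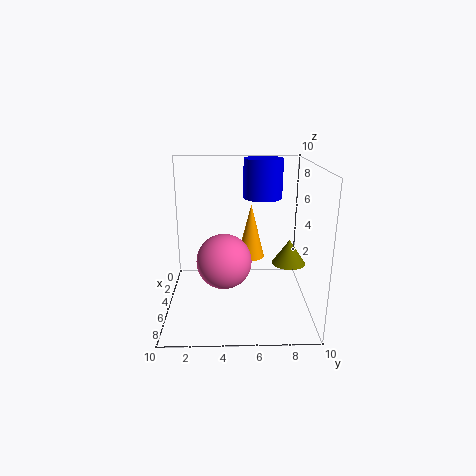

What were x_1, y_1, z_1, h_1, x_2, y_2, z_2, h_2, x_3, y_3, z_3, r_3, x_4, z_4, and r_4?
x_1 = 1.5; y_1 = 7; z_1 = 7; h_1 = 3; x_2 = 3.5; y_2 = 6; z_2 = 3; h_2 = 4; x_3 = 8; y_3 = 8; z_3 = 4.5; r_3 = 1; x_4 = 4.5; z_4 = 3; r_4 = 2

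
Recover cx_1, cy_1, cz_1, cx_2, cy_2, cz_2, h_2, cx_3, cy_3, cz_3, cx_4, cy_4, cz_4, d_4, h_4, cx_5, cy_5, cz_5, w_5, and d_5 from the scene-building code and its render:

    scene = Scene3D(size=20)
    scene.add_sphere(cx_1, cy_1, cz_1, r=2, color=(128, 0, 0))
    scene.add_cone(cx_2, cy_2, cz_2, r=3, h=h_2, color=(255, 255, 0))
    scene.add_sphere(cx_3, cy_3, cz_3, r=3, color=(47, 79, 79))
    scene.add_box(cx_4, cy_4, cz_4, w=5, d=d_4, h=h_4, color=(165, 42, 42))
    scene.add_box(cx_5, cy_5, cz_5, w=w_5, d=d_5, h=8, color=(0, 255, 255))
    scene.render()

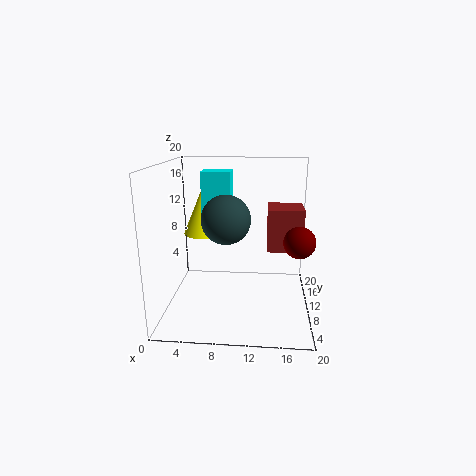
cx_1 = 18
cy_1 = 6
cz_1 = 11
cx_2 = 5
cy_2 = 12
cz_2 = 10
h_2 = 7
cx_3 = 9
cy_3 = 5
cz_3 = 14
cx_4 = 14
cy_4 = 10
cz_4 = 8
d_4 = 5
h_4 = 6
cx_5 = 5
cy_5 = 10
cz_5 = 11
w_5 = 4
d_5 = 3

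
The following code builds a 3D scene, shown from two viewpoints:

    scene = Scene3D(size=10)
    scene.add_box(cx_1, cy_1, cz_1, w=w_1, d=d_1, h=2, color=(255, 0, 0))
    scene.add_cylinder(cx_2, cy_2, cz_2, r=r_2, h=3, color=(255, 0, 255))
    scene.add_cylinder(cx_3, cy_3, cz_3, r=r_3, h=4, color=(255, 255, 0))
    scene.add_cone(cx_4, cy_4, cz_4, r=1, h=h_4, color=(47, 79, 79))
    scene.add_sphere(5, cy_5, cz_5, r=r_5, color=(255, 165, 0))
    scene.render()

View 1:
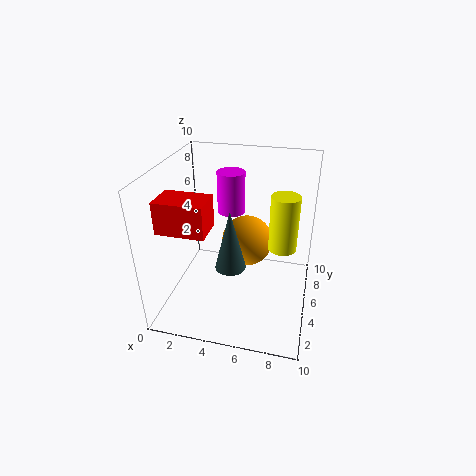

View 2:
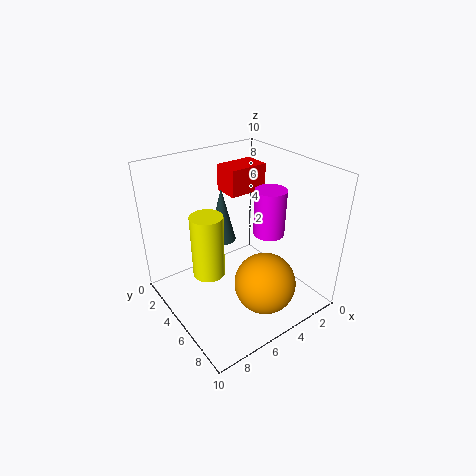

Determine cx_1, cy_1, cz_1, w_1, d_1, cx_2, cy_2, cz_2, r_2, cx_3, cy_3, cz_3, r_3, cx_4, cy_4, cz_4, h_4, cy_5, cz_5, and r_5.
cx_1 = 1
cy_1 = 1
cz_1 = 7
w_1 = 3
d_1 = 2
cx_2 = 4
cy_2 = 7
cz_2 = 6
r_2 = 1
cx_3 = 8
cy_3 = 6
cz_3 = 4
r_3 = 1
cx_4 = 5
cy_4 = 3
cz_4 = 4
h_4 = 4
cy_5 = 8
cz_5 = 3
r_5 = 2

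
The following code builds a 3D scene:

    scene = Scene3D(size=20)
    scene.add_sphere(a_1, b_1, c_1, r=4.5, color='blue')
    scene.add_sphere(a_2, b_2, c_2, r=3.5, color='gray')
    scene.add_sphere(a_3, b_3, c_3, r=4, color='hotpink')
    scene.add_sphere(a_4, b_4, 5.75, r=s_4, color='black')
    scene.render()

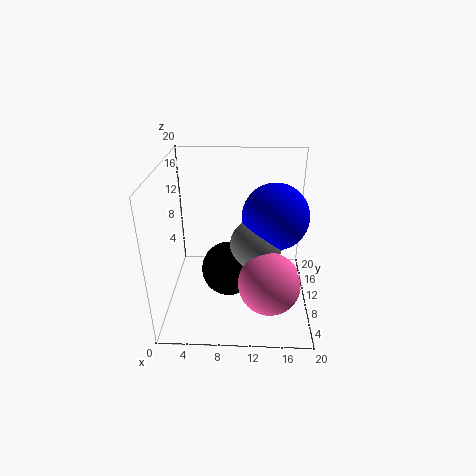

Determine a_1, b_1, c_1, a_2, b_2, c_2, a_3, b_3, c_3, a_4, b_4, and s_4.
a_1 = 15, b_1 = 10.25, c_1 = 13.25, a_2 = 12.5, b_2 = 8.75, c_2 = 9.75, a_3 = 14.25, b_3 = 4.5, c_3 = 6.5, a_4 = 8.75, b_4 = 8.75, s_4 = 3.75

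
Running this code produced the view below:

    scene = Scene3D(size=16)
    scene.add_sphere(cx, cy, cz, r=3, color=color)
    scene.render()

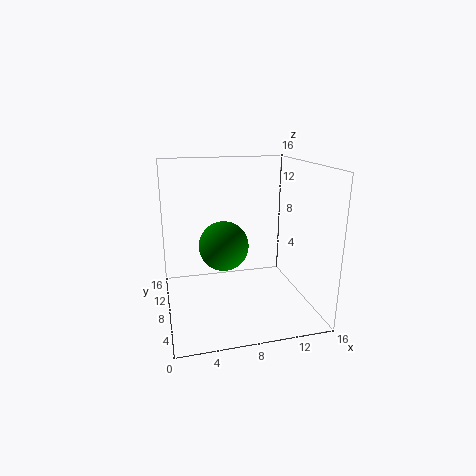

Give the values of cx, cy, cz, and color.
cx = 7, cy = 11, cz = 6, color = 'green'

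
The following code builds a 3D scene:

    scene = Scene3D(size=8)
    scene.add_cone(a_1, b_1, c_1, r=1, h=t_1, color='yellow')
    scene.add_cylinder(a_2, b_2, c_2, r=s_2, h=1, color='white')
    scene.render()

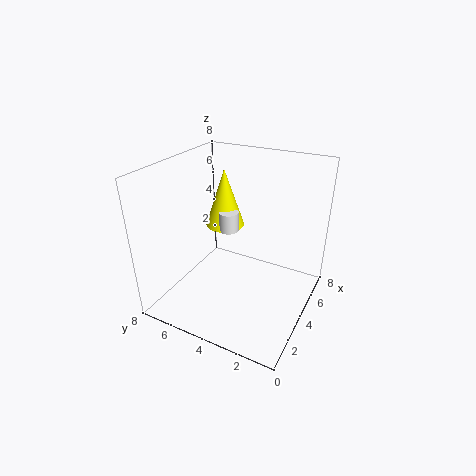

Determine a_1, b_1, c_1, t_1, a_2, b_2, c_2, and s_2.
a_1 = 3.5, b_1 = 4.5, c_1 = 5, t_1 = 3, a_2 = 3, b_2 = 4, c_2 = 5, s_2 = 0.5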